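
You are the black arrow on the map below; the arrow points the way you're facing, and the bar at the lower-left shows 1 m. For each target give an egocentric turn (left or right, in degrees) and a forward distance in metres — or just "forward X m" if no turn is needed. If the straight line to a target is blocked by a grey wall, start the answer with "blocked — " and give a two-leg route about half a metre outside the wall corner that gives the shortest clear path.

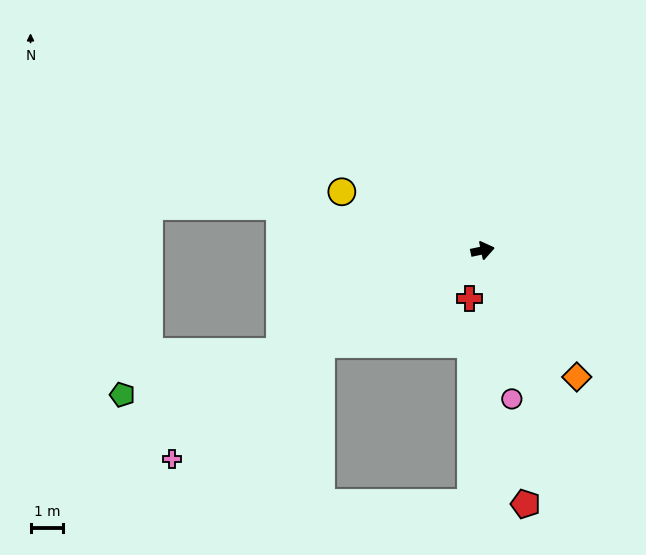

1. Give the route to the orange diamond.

turn right 65°, forward 4.8 m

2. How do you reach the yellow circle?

turn left 145°, forward 4.7 m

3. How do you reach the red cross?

turn right 117°, forward 1.5 m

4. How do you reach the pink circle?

turn right 91°, forward 4.6 m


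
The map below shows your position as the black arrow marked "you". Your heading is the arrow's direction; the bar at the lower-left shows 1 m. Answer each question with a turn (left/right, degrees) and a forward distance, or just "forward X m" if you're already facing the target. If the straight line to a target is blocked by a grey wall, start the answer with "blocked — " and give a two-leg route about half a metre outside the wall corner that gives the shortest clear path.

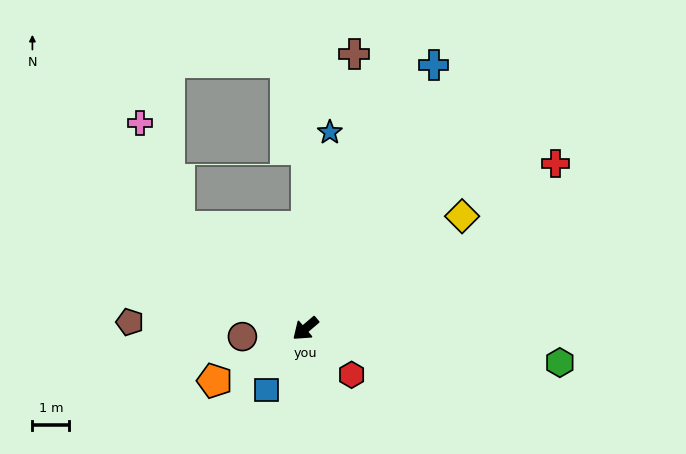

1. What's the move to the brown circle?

turn right 33°, forward 1.7 m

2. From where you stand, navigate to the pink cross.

blocked — turn right 79°, forward 4.4 m, then turn right 31°, forward 3.0 m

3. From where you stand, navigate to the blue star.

turn right 137°, forward 5.3 m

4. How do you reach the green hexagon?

turn left 132°, forward 6.9 m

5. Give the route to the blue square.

turn left 17°, forward 2.0 m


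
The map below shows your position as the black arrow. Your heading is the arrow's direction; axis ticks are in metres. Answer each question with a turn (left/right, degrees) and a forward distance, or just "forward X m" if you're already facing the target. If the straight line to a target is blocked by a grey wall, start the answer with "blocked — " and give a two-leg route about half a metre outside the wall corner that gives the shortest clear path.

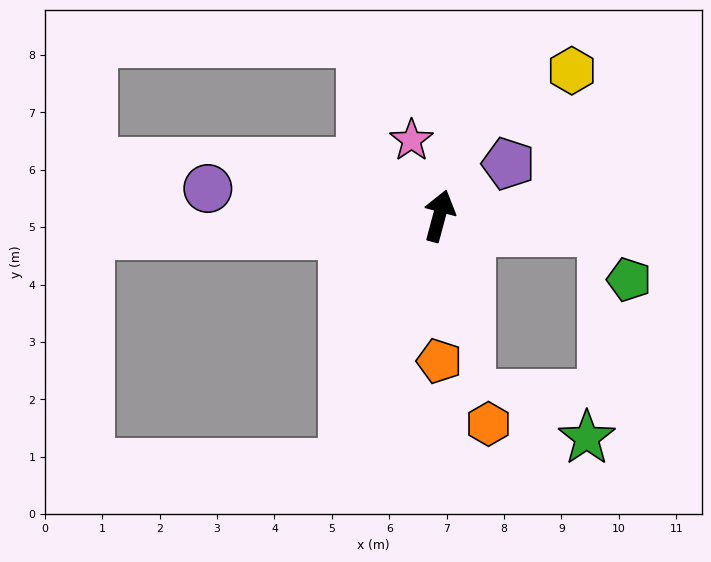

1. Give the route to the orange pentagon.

turn right 165°, forward 2.5 m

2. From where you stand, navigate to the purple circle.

turn left 98°, forward 4.1 m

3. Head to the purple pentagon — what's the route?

turn right 38°, forward 1.5 m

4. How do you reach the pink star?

turn left 35°, forward 1.4 m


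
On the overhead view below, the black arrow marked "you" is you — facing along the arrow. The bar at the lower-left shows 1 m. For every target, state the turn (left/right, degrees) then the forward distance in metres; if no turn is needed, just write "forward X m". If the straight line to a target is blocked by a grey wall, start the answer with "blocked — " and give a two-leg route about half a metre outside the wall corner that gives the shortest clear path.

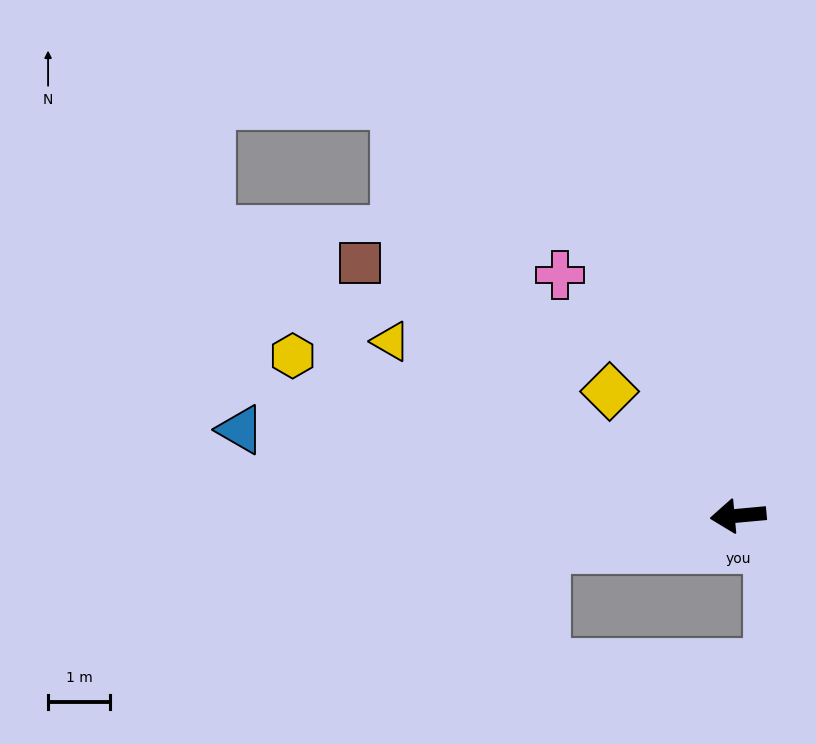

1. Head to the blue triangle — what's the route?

turn right 15°, forward 8.2 m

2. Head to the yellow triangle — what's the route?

turn right 32°, forward 6.3 m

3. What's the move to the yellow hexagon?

turn right 25°, forward 7.7 m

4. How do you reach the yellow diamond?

turn right 49°, forward 2.9 m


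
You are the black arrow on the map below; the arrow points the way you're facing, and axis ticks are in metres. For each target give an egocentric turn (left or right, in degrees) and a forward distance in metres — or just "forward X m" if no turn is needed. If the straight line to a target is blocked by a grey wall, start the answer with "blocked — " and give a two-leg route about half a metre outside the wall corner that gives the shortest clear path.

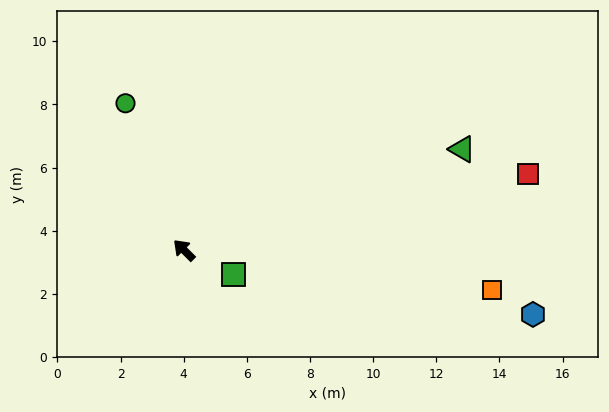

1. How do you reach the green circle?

turn right 23°, forward 5.0 m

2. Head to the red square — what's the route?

turn right 123°, forward 11.2 m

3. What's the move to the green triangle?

turn right 115°, forward 9.4 m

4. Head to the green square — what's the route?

turn right 161°, forward 1.7 m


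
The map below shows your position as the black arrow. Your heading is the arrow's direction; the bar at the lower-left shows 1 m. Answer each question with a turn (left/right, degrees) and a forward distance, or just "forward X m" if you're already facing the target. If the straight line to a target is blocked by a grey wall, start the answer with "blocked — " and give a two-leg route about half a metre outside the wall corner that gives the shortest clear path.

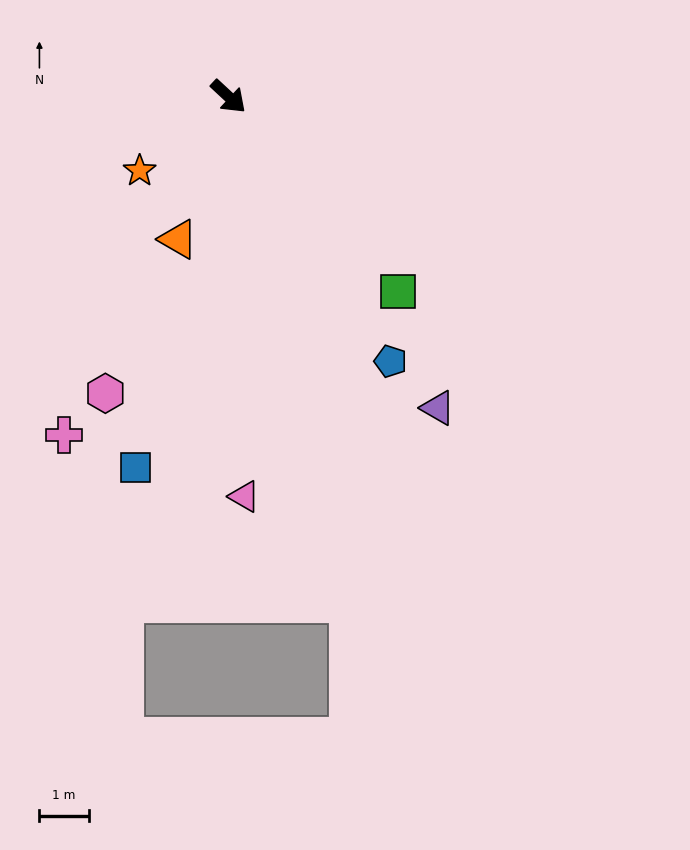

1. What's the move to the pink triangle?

turn right 45°, forward 8.1 m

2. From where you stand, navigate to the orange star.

turn right 97°, forward 2.3 m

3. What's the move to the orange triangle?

turn right 67°, forward 3.1 m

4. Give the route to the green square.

turn right 6°, forward 5.2 m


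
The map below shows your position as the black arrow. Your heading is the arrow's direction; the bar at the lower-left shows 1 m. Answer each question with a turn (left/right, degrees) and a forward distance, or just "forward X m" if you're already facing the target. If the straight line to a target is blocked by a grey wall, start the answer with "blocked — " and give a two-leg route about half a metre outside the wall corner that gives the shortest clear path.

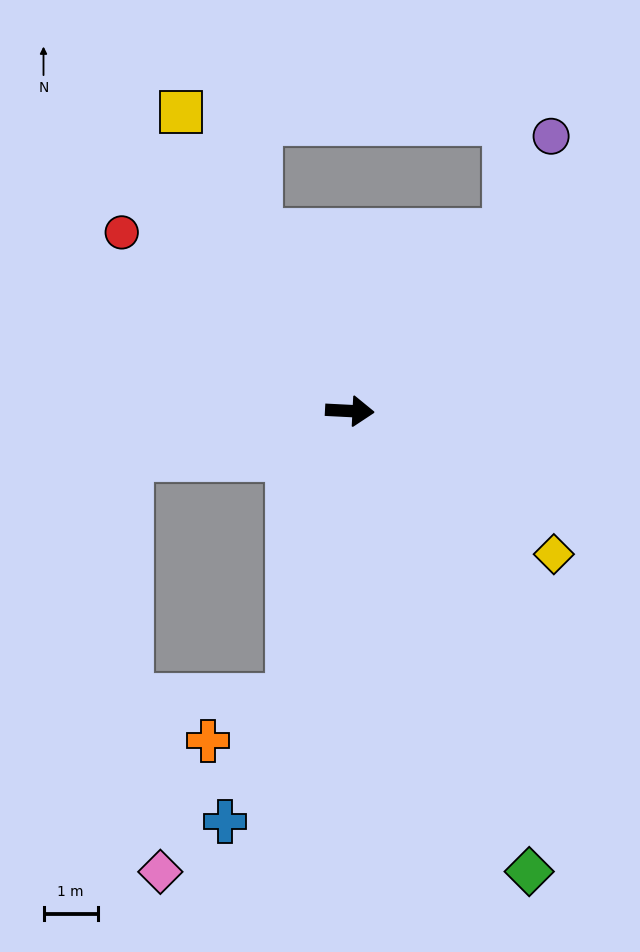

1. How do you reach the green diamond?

turn right 66°, forward 9.1 m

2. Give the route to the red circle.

turn left 145°, forward 5.3 m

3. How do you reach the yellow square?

turn left 122°, forward 6.3 m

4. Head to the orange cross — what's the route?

blocked — turn right 99°, forward 5.4 m, then turn right 49°, forward 1.7 m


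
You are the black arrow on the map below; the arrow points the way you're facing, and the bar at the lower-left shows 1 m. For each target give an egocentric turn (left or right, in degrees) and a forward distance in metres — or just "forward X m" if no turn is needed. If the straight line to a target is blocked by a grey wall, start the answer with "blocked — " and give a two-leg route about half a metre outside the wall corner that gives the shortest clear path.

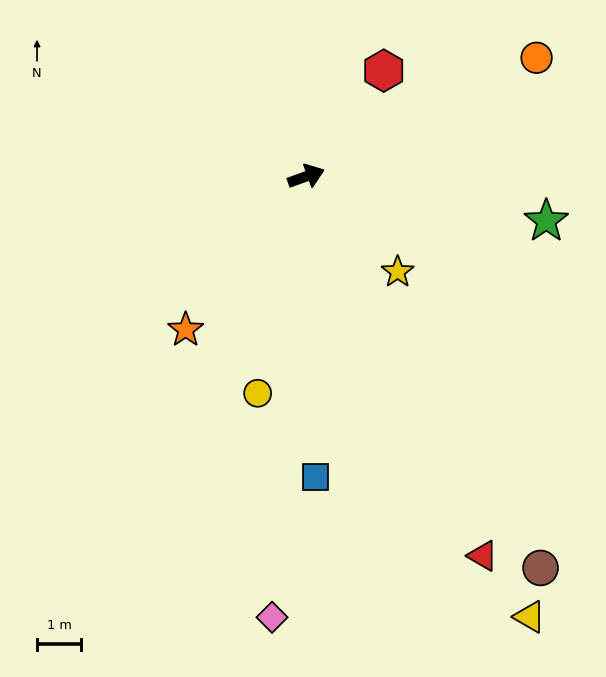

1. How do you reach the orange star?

turn right 148°, forward 4.4 m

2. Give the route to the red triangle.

turn right 85°, forward 9.4 m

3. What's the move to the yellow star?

turn right 66°, forward 3.0 m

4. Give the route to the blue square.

turn right 108°, forward 6.8 m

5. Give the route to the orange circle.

turn left 7°, forward 5.8 m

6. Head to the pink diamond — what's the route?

turn right 114°, forward 9.9 m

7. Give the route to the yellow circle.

turn right 122°, forward 5.0 m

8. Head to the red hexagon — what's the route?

turn left 34°, forward 2.9 m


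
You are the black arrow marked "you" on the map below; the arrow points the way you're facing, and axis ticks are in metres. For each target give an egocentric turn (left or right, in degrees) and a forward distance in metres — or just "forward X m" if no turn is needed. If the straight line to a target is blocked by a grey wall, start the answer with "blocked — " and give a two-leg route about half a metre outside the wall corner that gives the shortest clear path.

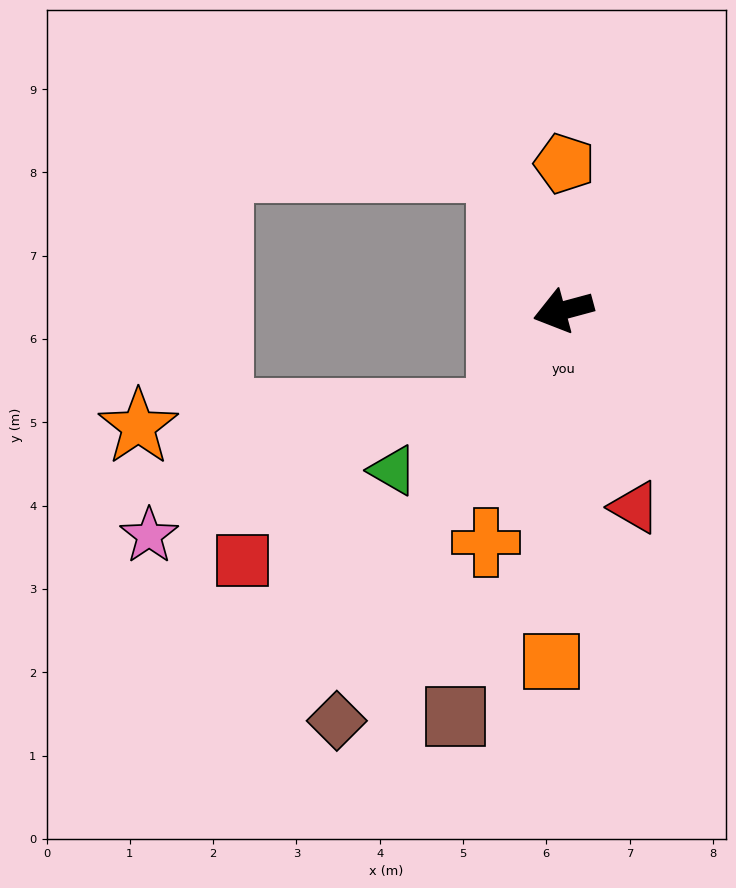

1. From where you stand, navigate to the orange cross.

turn left 56°, forward 2.9 m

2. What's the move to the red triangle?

turn left 95°, forward 2.5 m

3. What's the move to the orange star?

blocked — turn left 44°, forward 1.4 m, then turn right 57°, forward 4.4 m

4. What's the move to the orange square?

turn left 73°, forward 4.2 m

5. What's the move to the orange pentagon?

turn right 106°, forward 1.8 m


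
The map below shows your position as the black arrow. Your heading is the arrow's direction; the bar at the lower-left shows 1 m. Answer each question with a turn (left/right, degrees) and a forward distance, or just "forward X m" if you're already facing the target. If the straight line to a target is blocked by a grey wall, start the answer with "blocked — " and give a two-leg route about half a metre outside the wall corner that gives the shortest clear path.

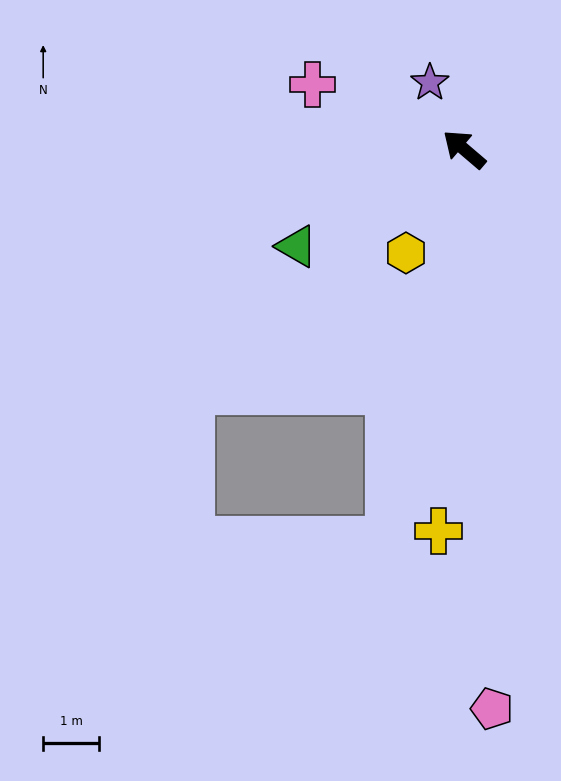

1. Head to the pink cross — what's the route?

turn left 17°, forward 2.9 m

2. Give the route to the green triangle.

turn left 71°, forward 3.4 m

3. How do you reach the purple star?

turn right 22°, forward 1.3 m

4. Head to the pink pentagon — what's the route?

turn left 133°, forward 10.0 m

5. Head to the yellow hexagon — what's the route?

turn left 101°, forward 2.1 m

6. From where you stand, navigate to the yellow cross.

turn left 127°, forward 6.8 m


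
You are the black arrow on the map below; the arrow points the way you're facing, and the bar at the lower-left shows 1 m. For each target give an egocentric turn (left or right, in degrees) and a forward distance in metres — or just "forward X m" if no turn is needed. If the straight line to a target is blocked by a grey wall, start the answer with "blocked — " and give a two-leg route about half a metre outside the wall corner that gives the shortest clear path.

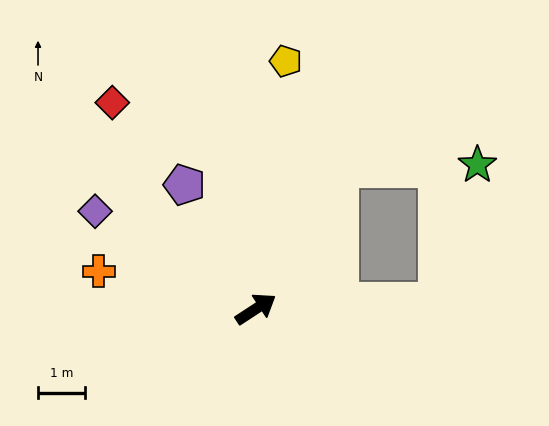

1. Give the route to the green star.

blocked — turn left 26°, forward 3.5 m, then turn right 58°, forward 2.9 m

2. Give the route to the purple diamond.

turn left 116°, forward 4.0 m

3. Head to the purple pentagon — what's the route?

turn left 87°, forward 3.0 m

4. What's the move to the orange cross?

turn left 133°, forward 3.4 m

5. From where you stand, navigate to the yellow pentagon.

turn left 50°, forward 5.3 m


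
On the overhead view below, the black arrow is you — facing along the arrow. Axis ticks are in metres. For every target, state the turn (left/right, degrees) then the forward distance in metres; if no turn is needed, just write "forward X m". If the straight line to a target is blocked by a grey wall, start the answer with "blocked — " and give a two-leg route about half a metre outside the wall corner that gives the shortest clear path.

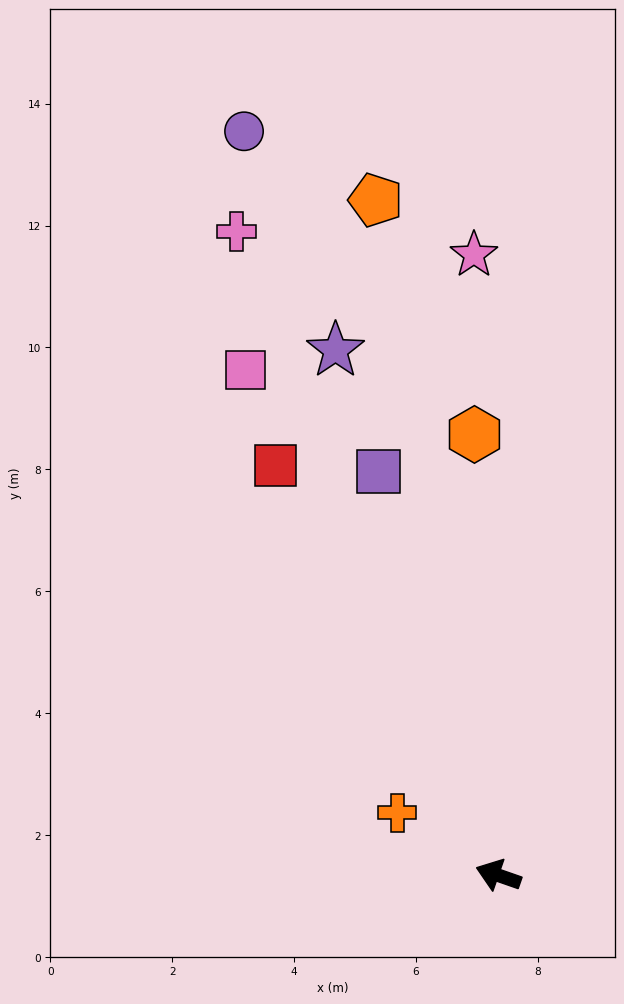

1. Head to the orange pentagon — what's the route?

turn right 60°, forward 11.3 m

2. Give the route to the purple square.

turn right 54°, forward 6.9 m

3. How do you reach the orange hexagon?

turn right 68°, forward 7.2 m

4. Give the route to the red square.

turn right 42°, forward 7.6 m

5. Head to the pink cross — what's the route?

turn right 49°, forward 11.4 m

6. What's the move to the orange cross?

turn right 13°, forward 1.9 m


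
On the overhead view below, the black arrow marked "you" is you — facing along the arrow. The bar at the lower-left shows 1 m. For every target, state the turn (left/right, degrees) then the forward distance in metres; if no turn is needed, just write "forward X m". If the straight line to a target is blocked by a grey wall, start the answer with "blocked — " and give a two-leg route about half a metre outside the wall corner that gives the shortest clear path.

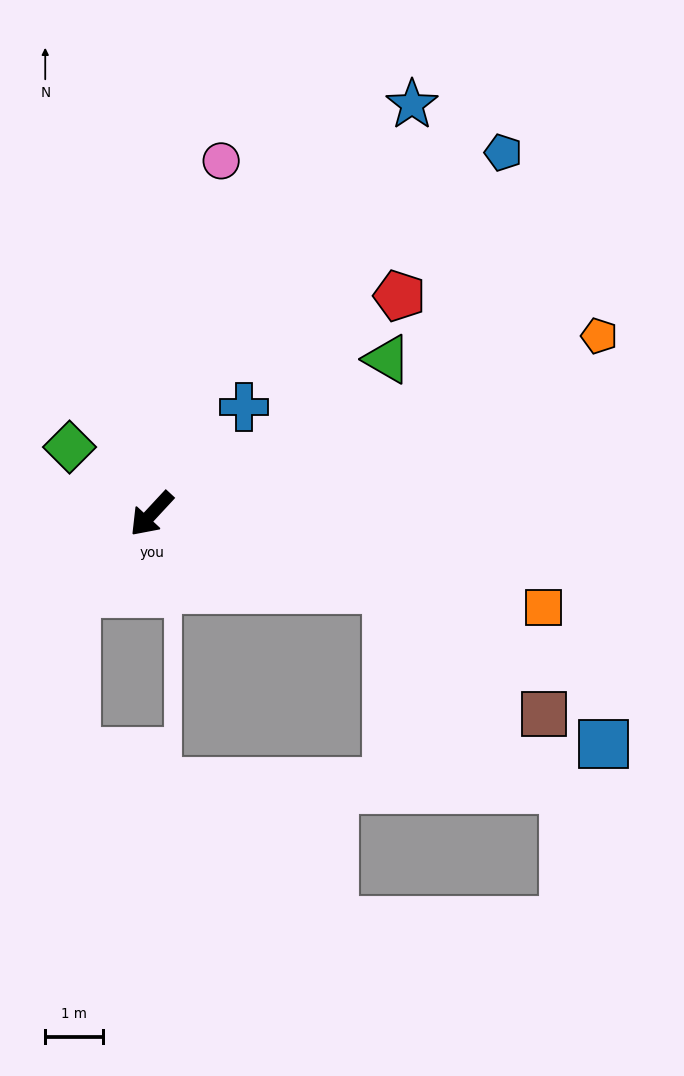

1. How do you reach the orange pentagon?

turn left 155°, forward 8.4 m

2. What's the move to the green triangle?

turn left 166°, forward 4.9 m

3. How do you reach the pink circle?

turn right 148°, forward 6.3 m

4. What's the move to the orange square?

turn left 119°, forward 7.0 m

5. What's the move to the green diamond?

turn right 86°, forward 1.8 m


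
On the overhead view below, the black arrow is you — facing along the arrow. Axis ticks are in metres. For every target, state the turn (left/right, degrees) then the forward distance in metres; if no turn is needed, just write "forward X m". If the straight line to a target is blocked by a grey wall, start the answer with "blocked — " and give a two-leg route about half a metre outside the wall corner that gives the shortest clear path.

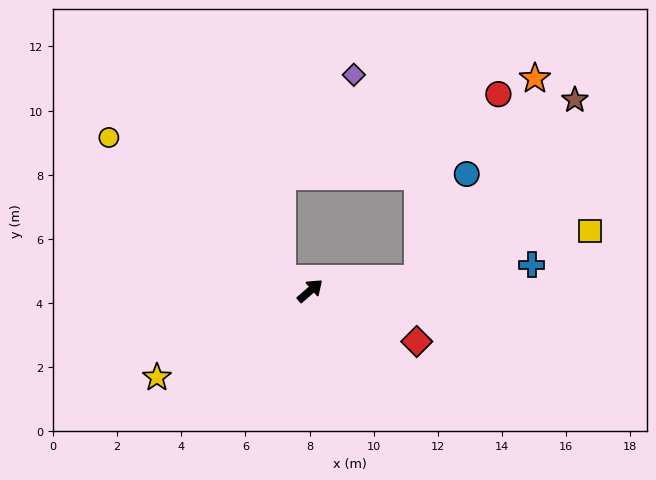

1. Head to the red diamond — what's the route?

turn right 66°, forward 3.7 m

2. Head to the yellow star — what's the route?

turn left 168°, forward 5.5 m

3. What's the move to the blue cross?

turn right 34°, forward 7.0 m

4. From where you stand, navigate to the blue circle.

blocked — turn right 35°, forward 3.4 m, then turn left 59°, forward 3.6 m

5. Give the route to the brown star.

blocked — turn right 35°, forward 3.4 m, then turn left 43°, forward 7.4 m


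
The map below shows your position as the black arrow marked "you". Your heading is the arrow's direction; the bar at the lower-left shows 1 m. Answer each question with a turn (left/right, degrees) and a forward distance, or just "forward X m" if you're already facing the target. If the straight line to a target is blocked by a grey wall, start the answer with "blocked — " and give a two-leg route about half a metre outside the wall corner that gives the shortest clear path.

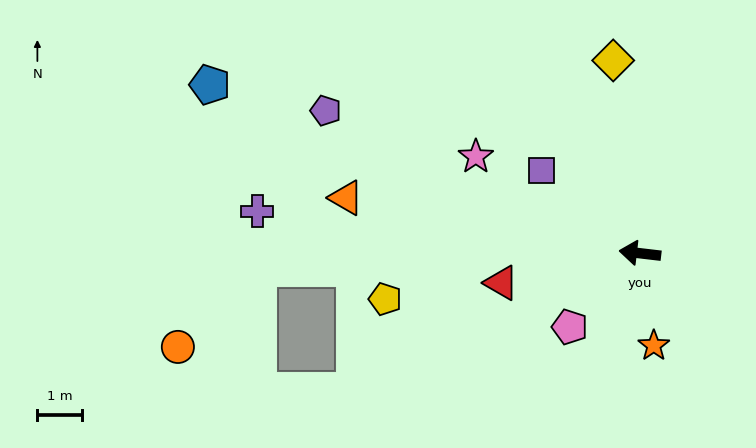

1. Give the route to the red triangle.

turn left 19°, forward 3.2 m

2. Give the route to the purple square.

turn right 33°, forward 2.9 m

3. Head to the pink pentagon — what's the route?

turn left 53°, forward 2.3 m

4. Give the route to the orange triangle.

turn right 4°, forward 6.7 m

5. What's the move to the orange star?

turn left 105°, forward 2.1 m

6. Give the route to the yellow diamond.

turn right 75°, forward 4.4 m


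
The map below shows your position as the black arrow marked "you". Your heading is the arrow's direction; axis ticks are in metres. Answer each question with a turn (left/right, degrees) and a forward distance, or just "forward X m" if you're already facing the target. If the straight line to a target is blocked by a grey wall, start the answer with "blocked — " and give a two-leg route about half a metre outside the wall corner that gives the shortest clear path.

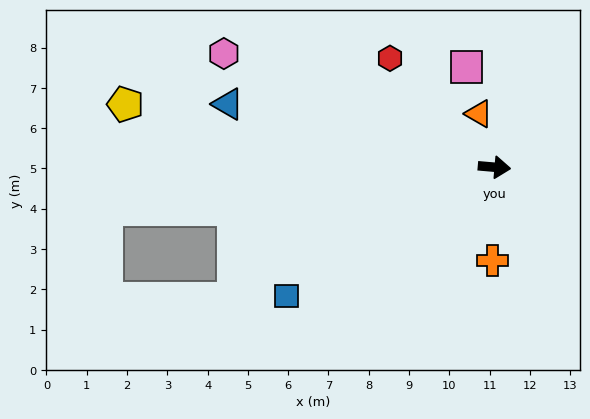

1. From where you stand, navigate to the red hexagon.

turn left 139°, forward 3.7 m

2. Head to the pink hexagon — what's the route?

turn left 162°, forward 7.3 m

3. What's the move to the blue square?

turn right 143°, forward 6.1 m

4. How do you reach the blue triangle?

turn left 172°, forward 6.8 m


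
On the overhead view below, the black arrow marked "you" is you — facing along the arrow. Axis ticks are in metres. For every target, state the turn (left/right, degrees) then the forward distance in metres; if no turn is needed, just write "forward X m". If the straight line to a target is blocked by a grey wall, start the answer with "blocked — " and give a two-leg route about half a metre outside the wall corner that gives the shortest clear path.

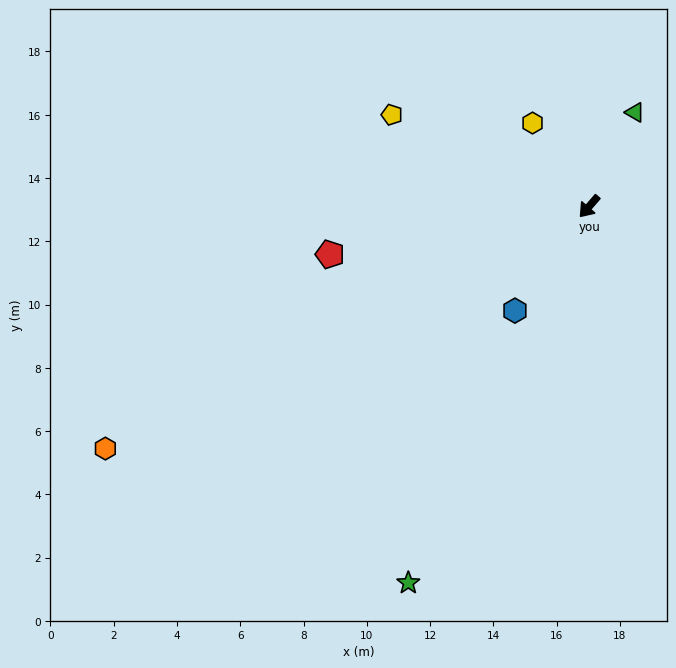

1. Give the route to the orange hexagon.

turn right 22°, forward 17.1 m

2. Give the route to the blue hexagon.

turn left 5°, forward 4.0 m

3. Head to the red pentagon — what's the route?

turn right 39°, forward 8.3 m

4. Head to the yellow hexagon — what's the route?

turn right 105°, forward 3.2 m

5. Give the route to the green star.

turn left 15°, forward 13.2 m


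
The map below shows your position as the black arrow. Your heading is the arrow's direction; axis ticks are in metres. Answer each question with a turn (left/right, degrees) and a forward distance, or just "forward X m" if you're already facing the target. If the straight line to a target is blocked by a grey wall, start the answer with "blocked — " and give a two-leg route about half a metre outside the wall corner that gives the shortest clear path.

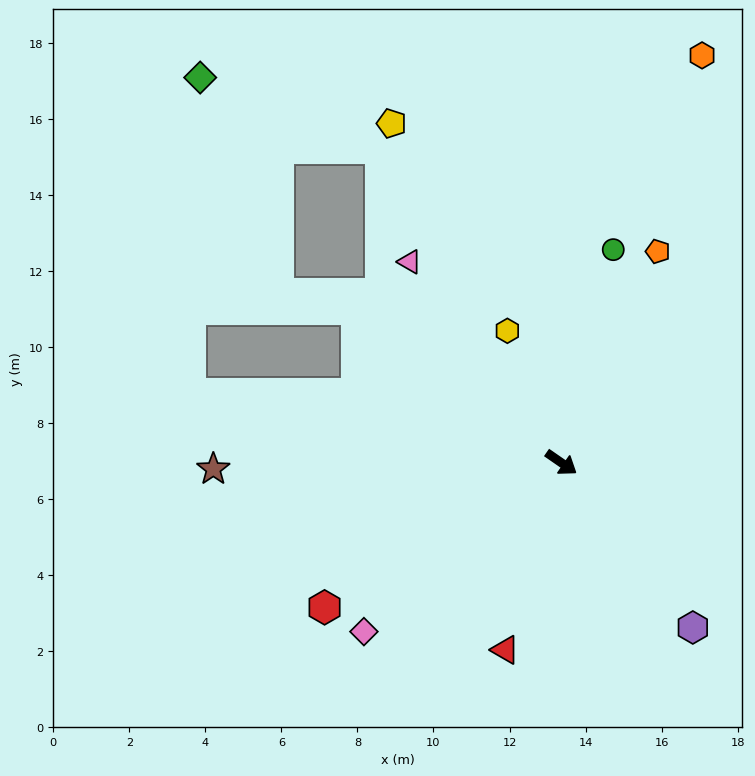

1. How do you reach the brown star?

turn right 144°, forward 9.2 m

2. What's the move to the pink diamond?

turn right 105°, forward 6.8 m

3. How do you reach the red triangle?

turn right 72°, forward 5.1 m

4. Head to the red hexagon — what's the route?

turn right 114°, forward 7.3 m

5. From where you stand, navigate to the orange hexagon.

turn left 106°, forward 11.3 m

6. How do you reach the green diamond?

blocked — turn left 154°, forward 9.5 m, then turn left 39°, forward 5.1 m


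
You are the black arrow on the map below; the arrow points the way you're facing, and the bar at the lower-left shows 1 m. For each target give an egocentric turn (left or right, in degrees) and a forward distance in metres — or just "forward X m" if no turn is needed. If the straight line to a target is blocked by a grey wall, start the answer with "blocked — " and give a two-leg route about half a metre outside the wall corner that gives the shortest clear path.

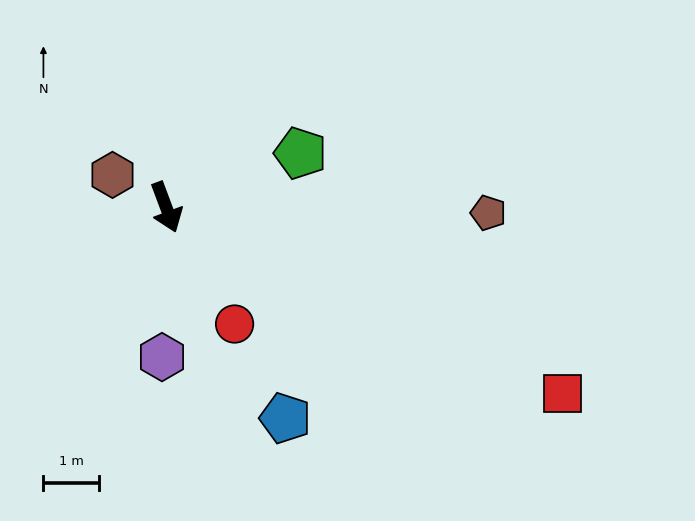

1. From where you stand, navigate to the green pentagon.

turn left 91°, forward 2.6 m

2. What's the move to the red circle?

turn left 10°, forward 2.5 m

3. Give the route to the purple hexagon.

turn right 22°, forward 2.7 m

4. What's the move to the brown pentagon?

turn left 69°, forward 5.8 m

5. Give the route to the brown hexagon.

turn right 142°, forward 1.1 m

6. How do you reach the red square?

turn left 44°, forward 7.9 m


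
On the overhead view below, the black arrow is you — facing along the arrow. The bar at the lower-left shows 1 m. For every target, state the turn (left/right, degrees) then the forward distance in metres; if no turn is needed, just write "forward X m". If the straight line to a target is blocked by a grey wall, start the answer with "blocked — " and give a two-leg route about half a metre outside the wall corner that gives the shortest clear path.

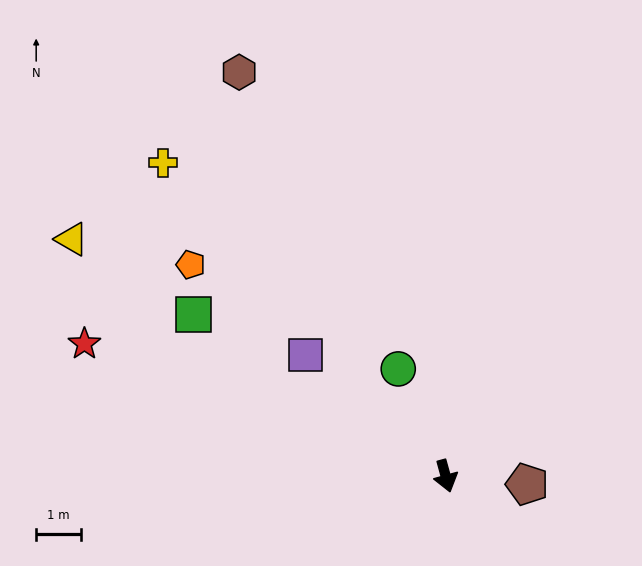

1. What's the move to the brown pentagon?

turn left 69°, forward 1.8 m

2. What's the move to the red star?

turn right 125°, forward 8.6 m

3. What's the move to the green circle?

turn right 171°, forward 2.6 m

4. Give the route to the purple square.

turn right 146°, forward 4.1 m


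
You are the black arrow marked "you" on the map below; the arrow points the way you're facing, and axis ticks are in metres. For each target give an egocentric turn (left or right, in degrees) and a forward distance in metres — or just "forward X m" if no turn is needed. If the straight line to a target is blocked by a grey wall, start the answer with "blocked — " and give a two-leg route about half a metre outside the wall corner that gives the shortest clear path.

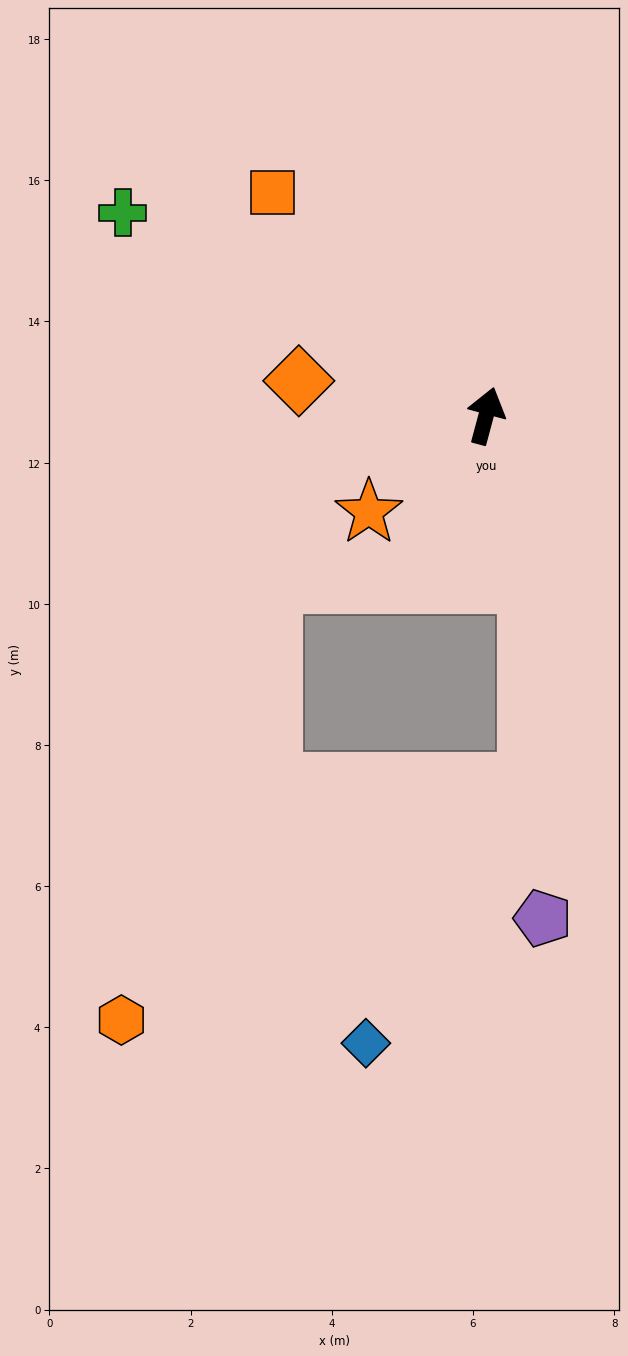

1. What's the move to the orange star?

turn left 144°, forward 2.1 m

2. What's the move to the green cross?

turn left 76°, forward 5.9 m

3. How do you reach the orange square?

turn left 59°, forward 4.4 m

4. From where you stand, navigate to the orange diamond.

turn left 94°, forward 2.7 m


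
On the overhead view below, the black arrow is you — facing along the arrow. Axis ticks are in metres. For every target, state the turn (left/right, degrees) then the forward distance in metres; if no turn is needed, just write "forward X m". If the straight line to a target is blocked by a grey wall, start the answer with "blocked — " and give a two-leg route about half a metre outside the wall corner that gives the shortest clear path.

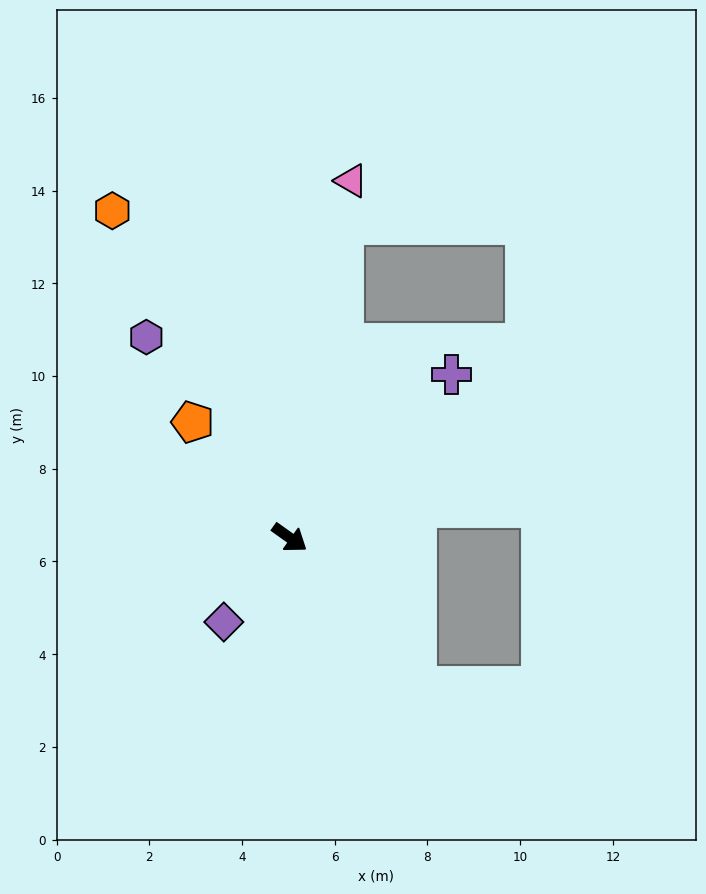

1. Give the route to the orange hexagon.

turn left 154°, forward 8.0 m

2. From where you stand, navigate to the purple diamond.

turn right 93°, forward 2.3 m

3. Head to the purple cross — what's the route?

turn left 81°, forward 5.0 m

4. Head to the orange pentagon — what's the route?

turn left 165°, forward 3.3 m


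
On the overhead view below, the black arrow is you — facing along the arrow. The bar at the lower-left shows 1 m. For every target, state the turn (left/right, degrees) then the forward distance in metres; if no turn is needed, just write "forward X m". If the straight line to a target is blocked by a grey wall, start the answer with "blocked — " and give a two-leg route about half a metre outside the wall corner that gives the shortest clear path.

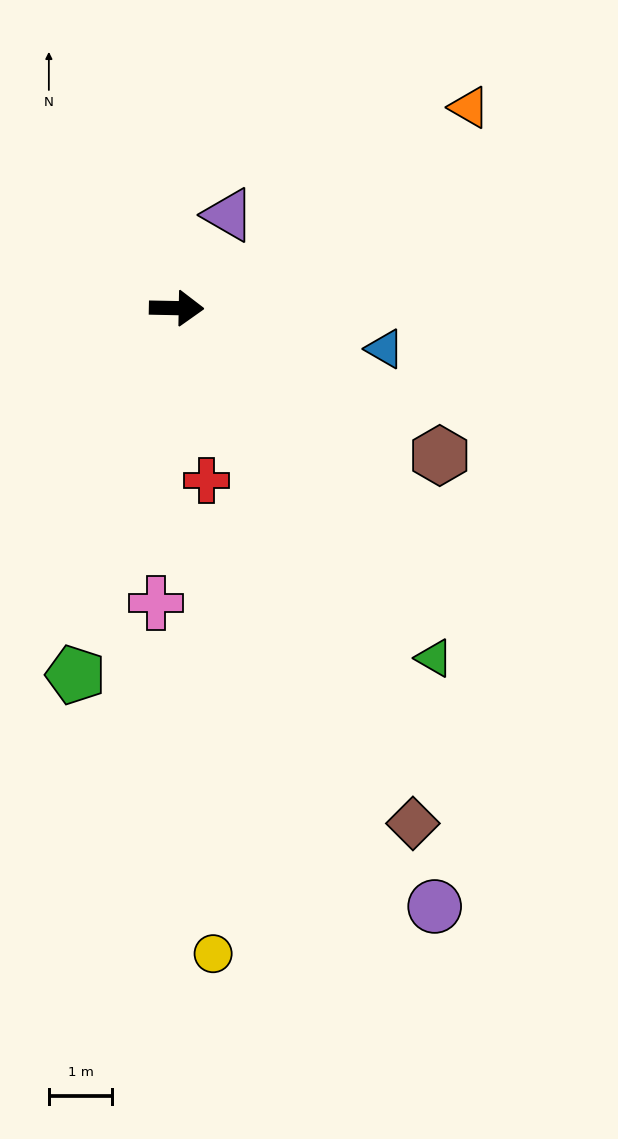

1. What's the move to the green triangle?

turn right 53°, forward 6.8 m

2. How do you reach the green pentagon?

turn right 104°, forward 6.0 m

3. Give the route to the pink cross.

turn right 93°, forward 4.7 m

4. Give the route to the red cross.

turn right 79°, forward 2.8 m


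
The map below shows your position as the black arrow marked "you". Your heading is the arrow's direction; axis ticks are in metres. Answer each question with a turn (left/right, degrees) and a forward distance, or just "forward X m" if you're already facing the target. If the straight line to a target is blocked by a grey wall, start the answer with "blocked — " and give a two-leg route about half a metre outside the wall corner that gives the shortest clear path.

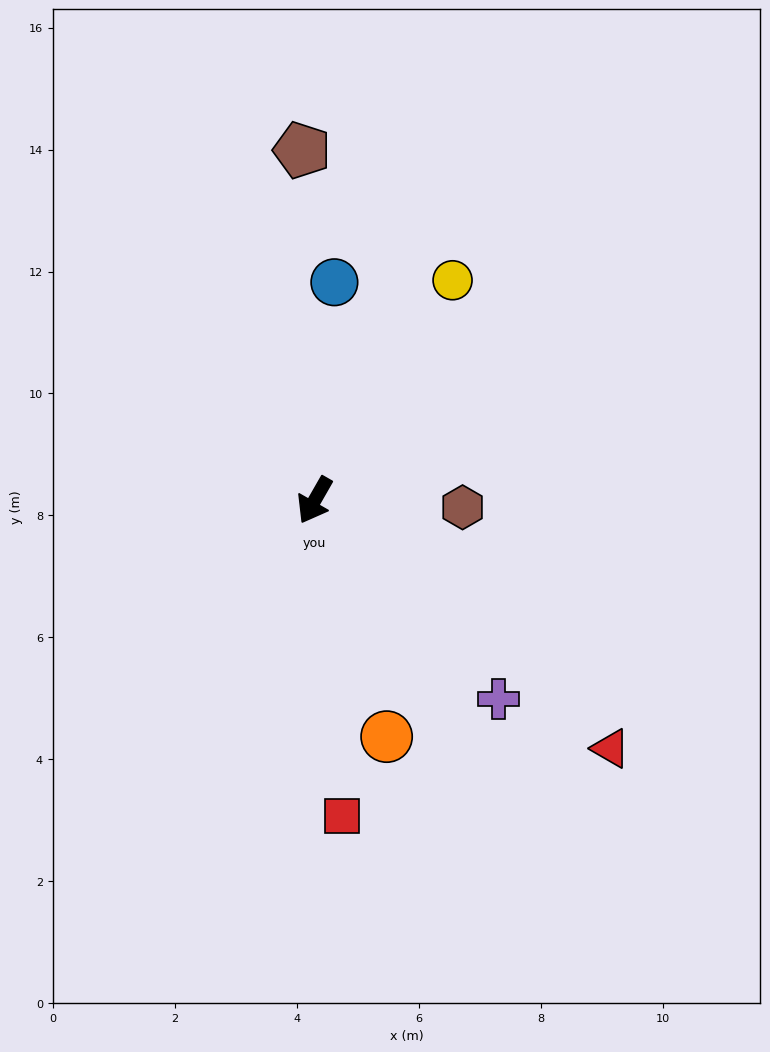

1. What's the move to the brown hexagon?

turn left 117°, forward 2.4 m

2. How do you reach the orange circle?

turn left 47°, forward 4.1 m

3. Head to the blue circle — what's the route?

turn right 155°, forward 3.6 m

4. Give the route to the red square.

turn left 35°, forward 5.2 m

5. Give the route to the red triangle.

turn left 80°, forward 6.3 m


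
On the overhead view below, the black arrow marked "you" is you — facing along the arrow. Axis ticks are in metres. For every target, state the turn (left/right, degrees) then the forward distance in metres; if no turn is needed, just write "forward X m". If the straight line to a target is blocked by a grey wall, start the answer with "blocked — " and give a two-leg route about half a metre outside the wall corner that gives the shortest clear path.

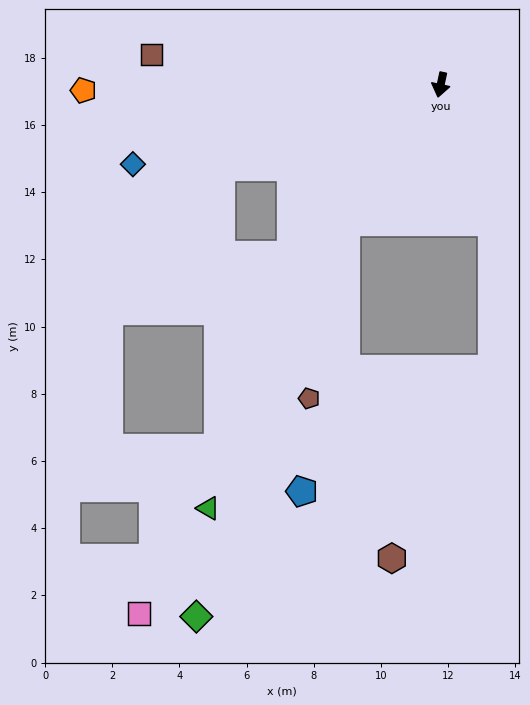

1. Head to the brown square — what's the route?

turn right 84°, forward 8.7 m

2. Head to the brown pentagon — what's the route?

blocked — turn right 23°, forward 5.0 m, then turn left 23°, forward 5.4 m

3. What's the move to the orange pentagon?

turn right 77°, forward 10.6 m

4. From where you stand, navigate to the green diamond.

blocked — turn right 23°, forward 5.0 m, then turn left 14°, forward 12.6 m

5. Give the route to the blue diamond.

turn right 63°, forward 9.5 m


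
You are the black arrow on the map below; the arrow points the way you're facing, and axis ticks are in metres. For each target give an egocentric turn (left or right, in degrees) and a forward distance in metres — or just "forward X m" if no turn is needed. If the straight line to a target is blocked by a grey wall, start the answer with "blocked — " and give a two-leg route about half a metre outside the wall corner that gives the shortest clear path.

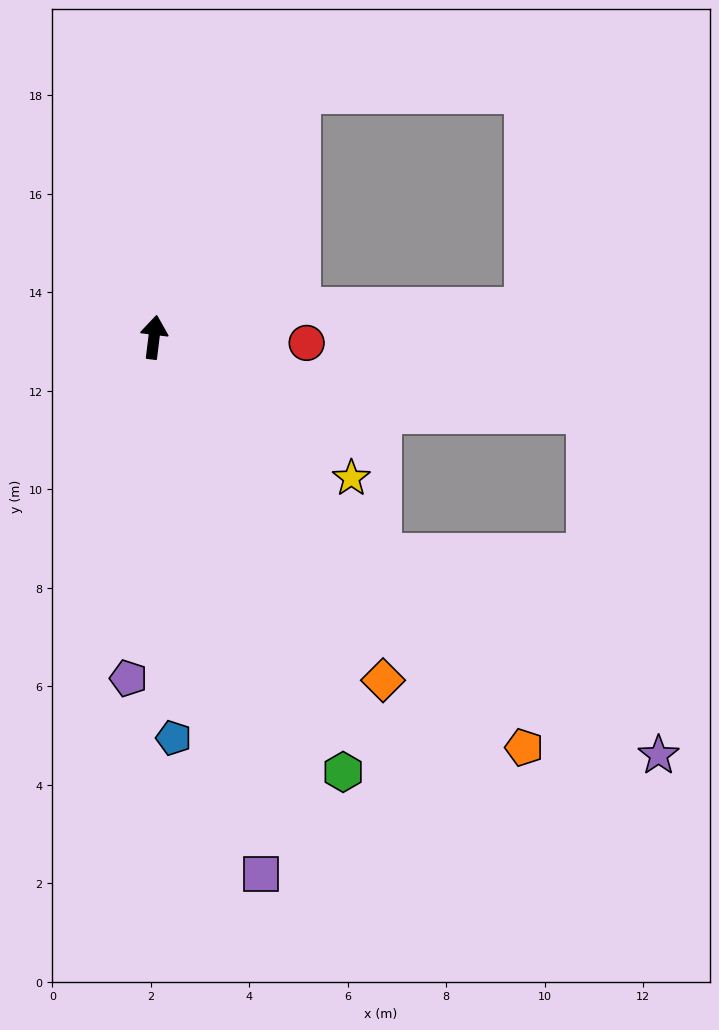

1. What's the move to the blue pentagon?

turn right 170°, forward 8.1 m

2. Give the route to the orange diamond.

turn right 139°, forward 8.4 m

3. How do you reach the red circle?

turn right 85°, forward 3.1 m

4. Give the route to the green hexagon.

turn right 149°, forward 9.6 m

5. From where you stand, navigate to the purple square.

turn right 162°, forward 11.1 m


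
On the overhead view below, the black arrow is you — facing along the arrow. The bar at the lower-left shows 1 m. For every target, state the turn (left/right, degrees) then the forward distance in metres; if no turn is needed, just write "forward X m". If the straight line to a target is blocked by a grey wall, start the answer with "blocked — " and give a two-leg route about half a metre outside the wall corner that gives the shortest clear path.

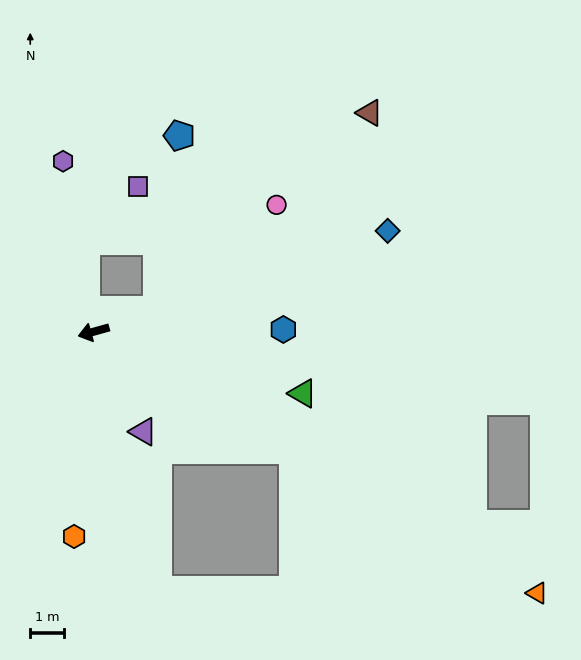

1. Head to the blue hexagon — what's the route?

turn left 165°, forward 5.7 m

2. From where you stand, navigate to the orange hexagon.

turn left 69°, forward 6.2 m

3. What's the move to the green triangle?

turn left 148°, forward 6.5 m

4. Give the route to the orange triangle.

turn left 134°, forward 15.4 m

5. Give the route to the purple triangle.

turn left 101°, forward 3.3 m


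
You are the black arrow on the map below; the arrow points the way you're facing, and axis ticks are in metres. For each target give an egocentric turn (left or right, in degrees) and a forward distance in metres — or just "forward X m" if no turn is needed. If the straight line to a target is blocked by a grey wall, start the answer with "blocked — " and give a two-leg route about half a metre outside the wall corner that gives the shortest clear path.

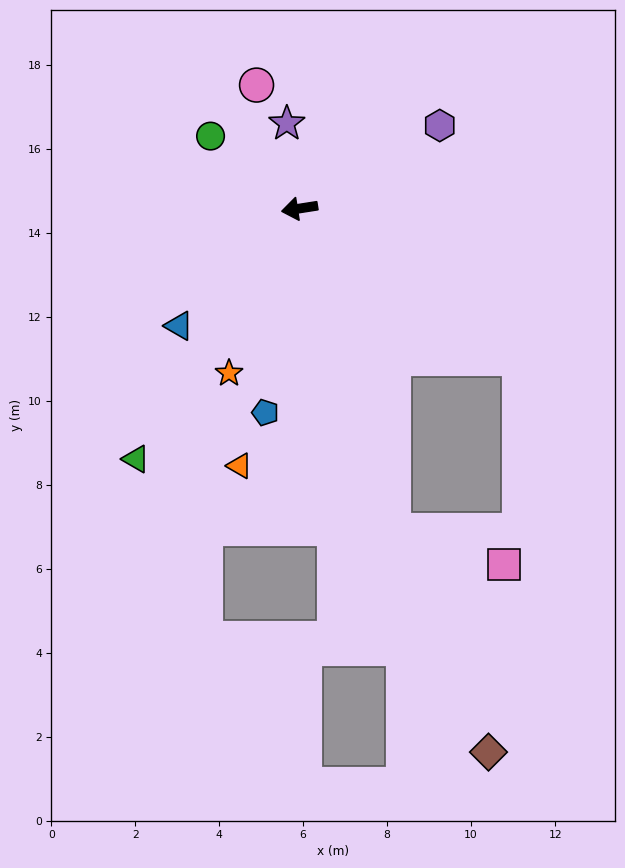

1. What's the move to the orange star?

turn left 58°, forward 4.3 m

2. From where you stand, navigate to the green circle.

turn right 48°, forward 2.7 m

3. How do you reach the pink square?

blocked — turn left 97°, forward 8.0 m, then turn left 57°, forward 2.8 m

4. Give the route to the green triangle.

turn left 48°, forward 7.1 m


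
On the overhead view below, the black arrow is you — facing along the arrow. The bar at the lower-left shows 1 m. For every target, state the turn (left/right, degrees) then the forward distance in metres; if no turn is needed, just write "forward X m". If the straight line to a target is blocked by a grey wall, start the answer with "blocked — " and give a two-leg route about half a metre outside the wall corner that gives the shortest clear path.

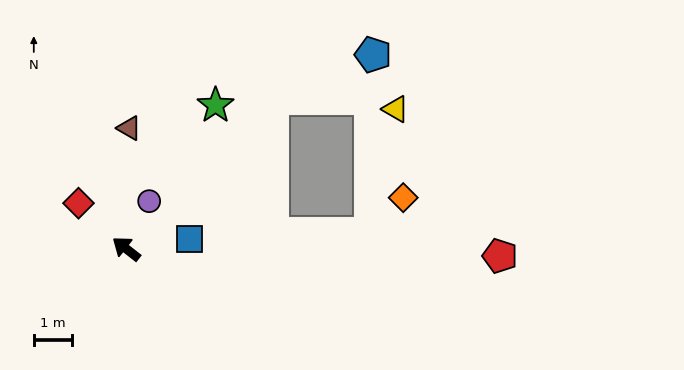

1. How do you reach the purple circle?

turn right 78°, forward 1.4 m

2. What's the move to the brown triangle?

turn right 53°, forward 3.1 m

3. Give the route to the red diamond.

turn right 6°, forward 1.7 m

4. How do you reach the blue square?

turn right 133°, forward 1.7 m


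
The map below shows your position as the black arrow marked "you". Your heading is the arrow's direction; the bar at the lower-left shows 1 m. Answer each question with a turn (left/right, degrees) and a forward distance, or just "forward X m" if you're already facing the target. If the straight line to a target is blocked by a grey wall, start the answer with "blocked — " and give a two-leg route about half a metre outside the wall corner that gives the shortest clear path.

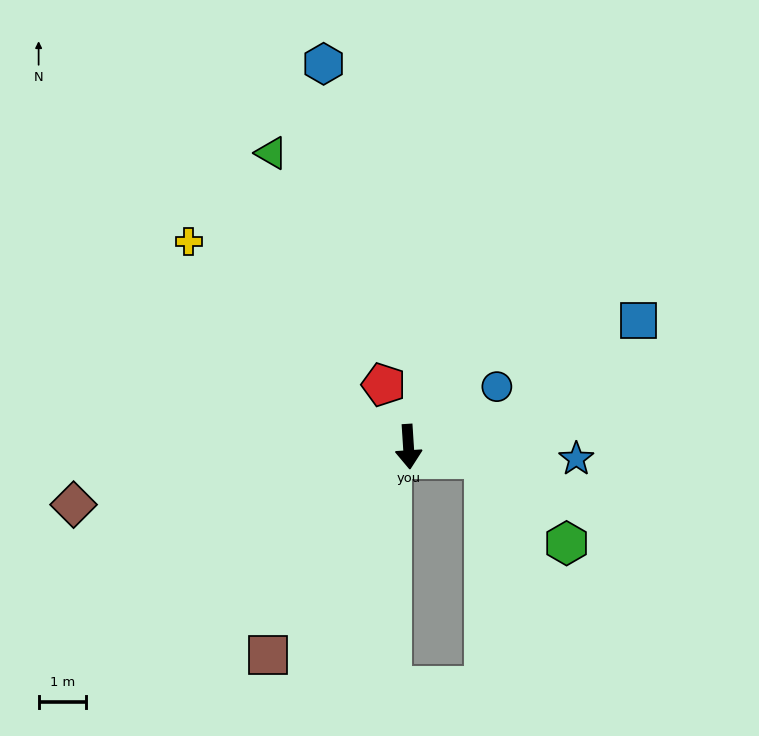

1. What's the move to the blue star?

turn left 82°, forward 3.6 m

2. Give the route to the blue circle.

turn left 121°, forward 2.3 m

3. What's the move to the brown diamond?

turn right 84°, forward 7.2 m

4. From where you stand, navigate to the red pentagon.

turn right 162°, forward 1.4 m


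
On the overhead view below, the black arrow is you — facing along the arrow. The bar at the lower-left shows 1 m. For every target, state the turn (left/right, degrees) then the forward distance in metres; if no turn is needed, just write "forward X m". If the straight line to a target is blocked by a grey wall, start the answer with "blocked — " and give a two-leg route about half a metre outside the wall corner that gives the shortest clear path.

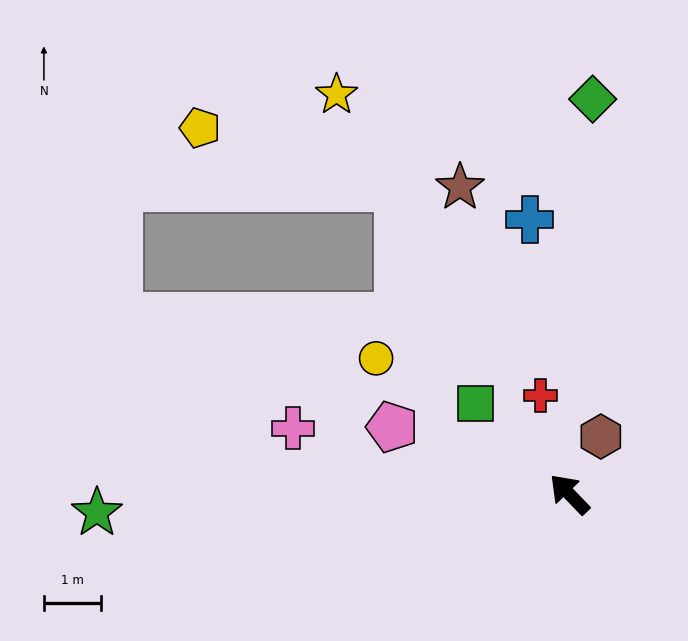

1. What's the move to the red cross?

turn right 28°, forward 1.8 m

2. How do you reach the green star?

turn left 48°, forward 8.2 m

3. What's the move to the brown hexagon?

turn right 73°, forward 1.1 m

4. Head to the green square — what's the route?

turn left 2°, forward 2.3 m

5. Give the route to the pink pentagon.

turn left 25°, forward 3.3 m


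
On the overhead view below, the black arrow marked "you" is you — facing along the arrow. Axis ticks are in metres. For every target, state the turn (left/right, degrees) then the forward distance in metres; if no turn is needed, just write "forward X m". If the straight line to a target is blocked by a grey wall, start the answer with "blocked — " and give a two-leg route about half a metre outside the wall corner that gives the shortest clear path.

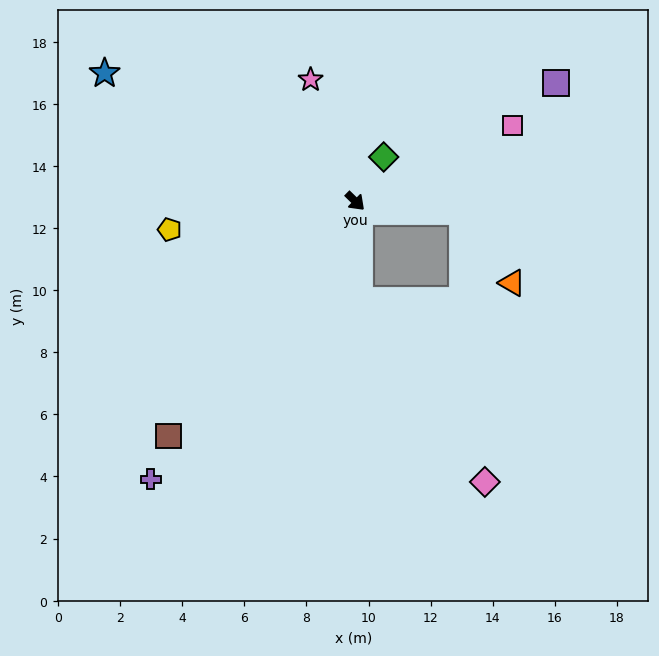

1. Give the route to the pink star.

turn left 155°, forward 4.2 m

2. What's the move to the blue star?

turn right 163°, forward 9.1 m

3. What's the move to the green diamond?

turn left 102°, forward 1.7 m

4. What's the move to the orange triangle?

blocked — turn left 39°, forward 3.5 m, then turn right 50°, forward 2.8 m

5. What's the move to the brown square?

turn right 84°, forward 9.7 m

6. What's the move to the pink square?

turn left 70°, forward 5.6 m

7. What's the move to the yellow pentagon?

turn right 127°, forward 6.0 m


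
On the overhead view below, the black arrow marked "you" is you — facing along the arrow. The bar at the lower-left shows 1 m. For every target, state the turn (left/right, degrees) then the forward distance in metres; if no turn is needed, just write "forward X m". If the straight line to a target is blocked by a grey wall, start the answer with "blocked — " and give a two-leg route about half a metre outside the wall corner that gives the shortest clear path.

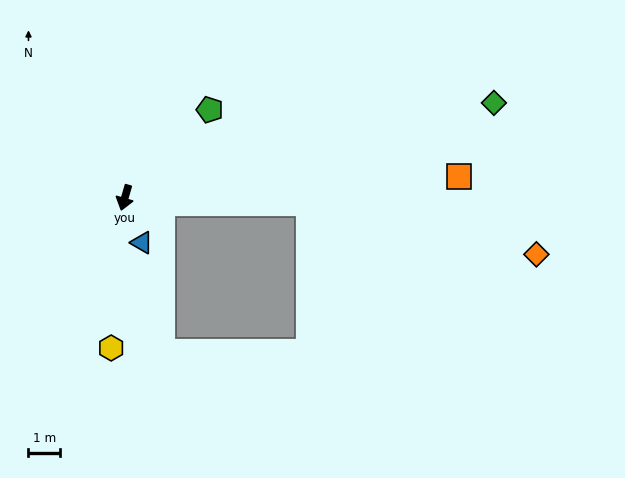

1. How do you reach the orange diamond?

blocked — turn left 105°, forward 5.9 m, then turn right 12°, forward 7.4 m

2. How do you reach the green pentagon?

turn left 152°, forward 3.9 m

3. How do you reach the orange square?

turn left 110°, forward 10.7 m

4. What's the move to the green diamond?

turn left 121°, forward 12.1 m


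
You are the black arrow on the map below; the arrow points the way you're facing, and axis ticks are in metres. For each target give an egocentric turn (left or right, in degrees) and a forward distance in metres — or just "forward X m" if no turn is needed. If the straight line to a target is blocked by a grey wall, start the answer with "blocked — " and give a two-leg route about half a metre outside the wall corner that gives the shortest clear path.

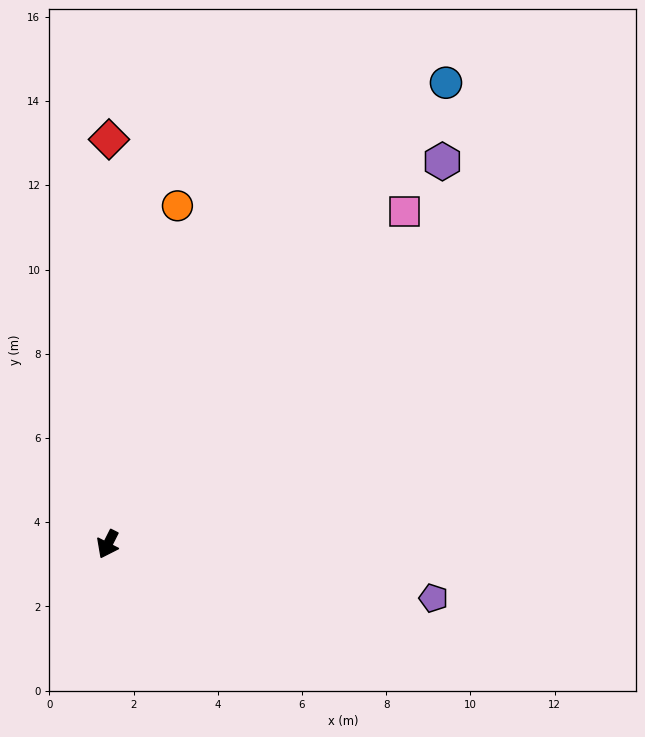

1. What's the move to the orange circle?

turn right 165°, forward 8.2 m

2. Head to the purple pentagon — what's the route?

turn left 107°, forward 7.8 m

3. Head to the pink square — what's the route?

turn left 165°, forward 10.6 m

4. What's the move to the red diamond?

turn right 153°, forward 9.6 m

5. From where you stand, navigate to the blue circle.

turn left 171°, forward 13.6 m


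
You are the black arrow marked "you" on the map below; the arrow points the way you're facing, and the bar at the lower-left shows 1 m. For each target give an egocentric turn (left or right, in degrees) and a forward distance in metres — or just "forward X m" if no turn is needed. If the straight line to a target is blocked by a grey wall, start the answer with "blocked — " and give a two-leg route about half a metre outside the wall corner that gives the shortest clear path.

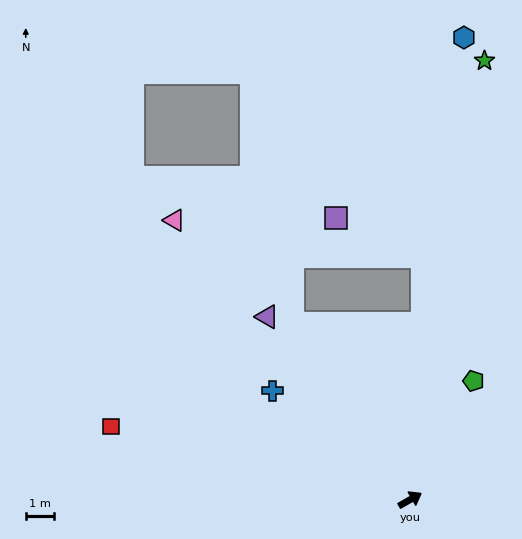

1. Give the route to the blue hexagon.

turn left 54°, forward 16.7 m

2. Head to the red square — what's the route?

turn left 136°, forward 11.1 m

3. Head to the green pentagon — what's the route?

turn left 32°, forward 4.8 m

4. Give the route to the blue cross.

turn left 112°, forward 6.3 m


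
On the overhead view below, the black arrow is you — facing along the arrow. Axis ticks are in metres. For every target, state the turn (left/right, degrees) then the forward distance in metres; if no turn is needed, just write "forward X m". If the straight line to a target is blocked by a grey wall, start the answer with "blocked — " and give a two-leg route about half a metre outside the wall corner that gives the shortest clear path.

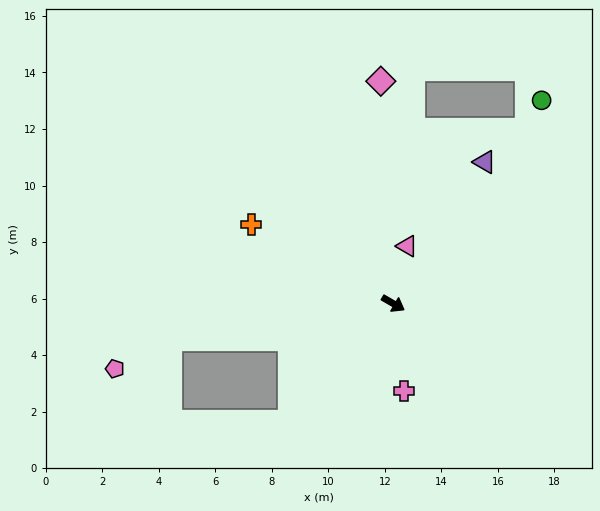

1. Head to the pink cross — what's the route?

turn right 53°, forward 3.1 m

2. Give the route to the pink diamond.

turn left 123°, forward 7.9 m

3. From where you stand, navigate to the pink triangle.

turn left 106°, forward 2.1 m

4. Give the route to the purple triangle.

turn left 87°, forward 6.0 m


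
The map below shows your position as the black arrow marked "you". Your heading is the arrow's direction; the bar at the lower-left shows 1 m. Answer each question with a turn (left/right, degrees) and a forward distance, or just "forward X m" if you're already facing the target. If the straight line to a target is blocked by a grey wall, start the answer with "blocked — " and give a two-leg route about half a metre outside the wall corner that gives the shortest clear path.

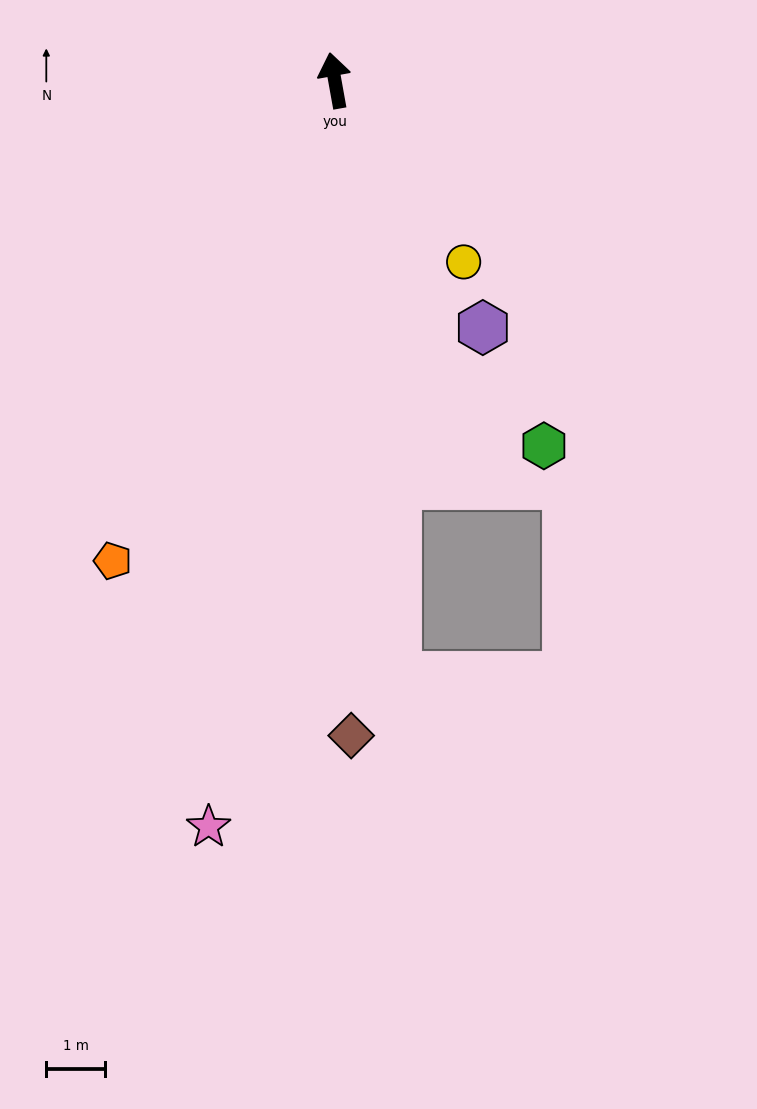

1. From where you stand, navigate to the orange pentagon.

turn left 145°, forward 8.9 m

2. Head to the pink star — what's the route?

turn left 160°, forward 12.8 m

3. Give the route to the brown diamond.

turn left 171°, forward 11.1 m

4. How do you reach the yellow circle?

turn right 155°, forward 3.8 m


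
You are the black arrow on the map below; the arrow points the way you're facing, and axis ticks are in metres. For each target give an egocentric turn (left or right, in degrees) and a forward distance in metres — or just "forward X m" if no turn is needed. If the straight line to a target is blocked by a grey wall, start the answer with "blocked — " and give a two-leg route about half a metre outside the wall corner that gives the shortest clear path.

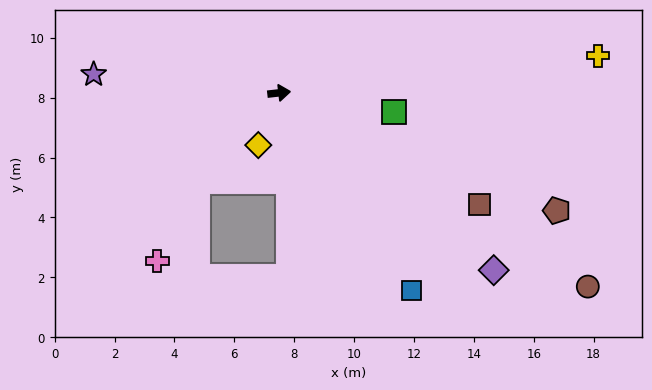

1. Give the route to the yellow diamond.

turn right 118°, forward 1.9 m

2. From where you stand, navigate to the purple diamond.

turn right 46°, forward 9.3 m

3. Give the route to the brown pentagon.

turn right 29°, forward 10.1 m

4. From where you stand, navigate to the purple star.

turn left 168°, forward 6.2 m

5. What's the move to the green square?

turn right 16°, forward 3.9 m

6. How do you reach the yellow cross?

forward 10.7 m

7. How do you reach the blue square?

turn right 63°, forward 7.9 m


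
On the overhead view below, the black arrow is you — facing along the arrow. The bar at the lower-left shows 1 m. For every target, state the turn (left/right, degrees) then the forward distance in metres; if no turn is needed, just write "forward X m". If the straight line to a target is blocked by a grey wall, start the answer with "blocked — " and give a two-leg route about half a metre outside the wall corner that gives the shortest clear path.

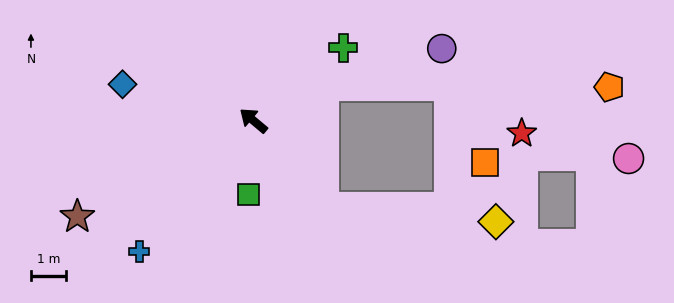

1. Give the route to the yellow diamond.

blocked — turn left 169°, forward 3.2 m, then turn left 46°, forward 4.9 m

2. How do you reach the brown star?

turn left 69°, forward 5.7 m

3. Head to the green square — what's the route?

turn left 126°, forward 2.1 m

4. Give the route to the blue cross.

turn left 89°, forward 4.9 m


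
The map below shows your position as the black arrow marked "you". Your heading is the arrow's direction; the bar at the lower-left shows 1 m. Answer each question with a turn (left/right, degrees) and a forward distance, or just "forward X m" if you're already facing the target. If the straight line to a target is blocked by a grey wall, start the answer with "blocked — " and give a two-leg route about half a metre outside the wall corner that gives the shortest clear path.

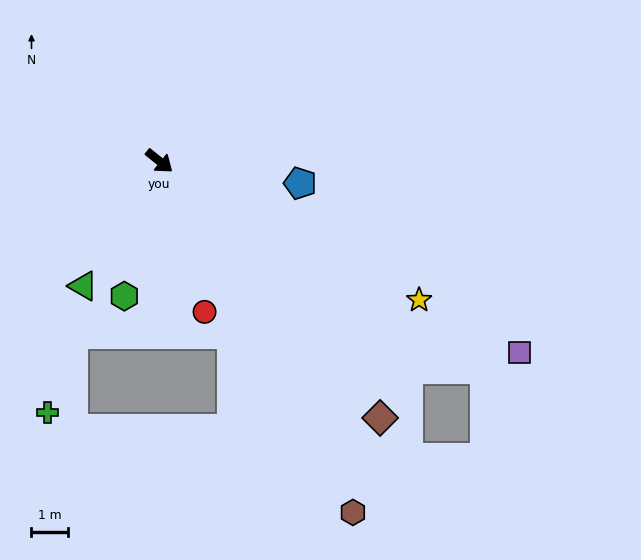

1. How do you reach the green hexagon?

turn right 66°, forward 3.9 m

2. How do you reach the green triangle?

turn right 83°, forward 4.0 m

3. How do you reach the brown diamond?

turn right 10°, forward 9.4 m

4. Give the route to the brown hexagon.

turn right 22°, forward 11.1 m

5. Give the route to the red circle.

turn right 34°, forward 4.4 m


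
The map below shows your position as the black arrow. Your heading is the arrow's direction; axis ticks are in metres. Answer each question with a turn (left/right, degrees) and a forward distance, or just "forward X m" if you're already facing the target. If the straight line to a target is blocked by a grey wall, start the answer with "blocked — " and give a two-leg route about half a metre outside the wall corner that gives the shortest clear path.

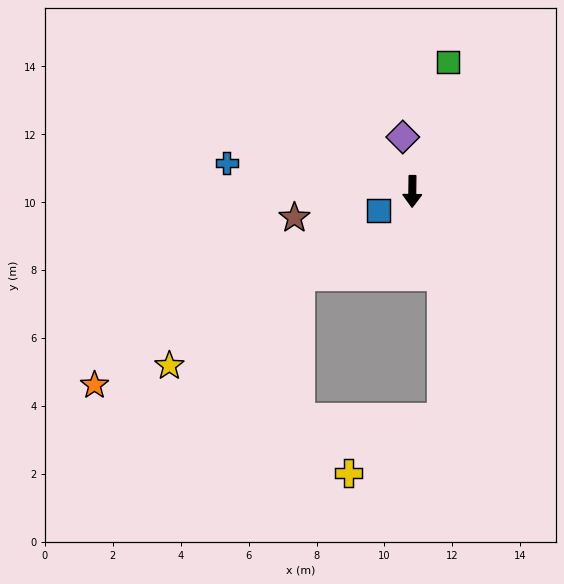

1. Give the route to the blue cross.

turn right 98°, forward 5.5 m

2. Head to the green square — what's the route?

turn left 165°, forward 4.0 m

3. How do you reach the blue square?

turn right 59°, forward 1.2 m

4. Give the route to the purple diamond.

turn right 169°, forward 1.6 m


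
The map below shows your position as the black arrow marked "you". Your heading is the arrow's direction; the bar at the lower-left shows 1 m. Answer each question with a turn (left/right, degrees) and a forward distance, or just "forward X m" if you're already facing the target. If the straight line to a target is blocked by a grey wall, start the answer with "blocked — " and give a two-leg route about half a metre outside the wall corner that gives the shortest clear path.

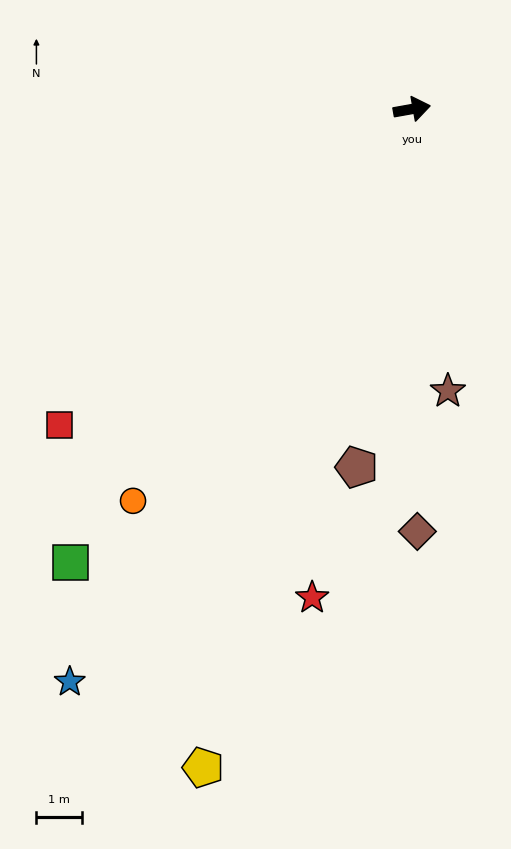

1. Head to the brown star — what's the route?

turn right 93°, forward 6.2 m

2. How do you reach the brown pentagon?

turn right 109°, forward 8.0 m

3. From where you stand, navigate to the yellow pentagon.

turn right 118°, forward 15.2 m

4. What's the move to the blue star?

turn right 131°, forward 14.7 m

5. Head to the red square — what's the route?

turn right 148°, forward 10.4 m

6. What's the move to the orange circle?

turn right 136°, forward 10.6 m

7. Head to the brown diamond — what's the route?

turn right 99°, forward 9.3 m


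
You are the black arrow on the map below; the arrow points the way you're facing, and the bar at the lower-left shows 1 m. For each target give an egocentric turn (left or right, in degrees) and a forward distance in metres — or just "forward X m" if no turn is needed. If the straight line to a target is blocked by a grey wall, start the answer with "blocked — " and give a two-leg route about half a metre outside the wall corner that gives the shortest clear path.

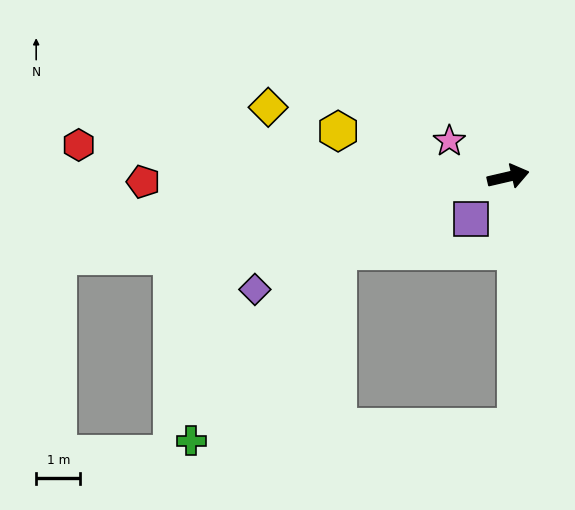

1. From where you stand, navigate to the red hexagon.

turn left 163°, forward 9.8 m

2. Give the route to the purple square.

turn right 144°, forward 1.3 m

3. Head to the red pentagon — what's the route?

turn left 168°, forward 8.3 m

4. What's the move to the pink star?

turn left 136°, forward 1.6 m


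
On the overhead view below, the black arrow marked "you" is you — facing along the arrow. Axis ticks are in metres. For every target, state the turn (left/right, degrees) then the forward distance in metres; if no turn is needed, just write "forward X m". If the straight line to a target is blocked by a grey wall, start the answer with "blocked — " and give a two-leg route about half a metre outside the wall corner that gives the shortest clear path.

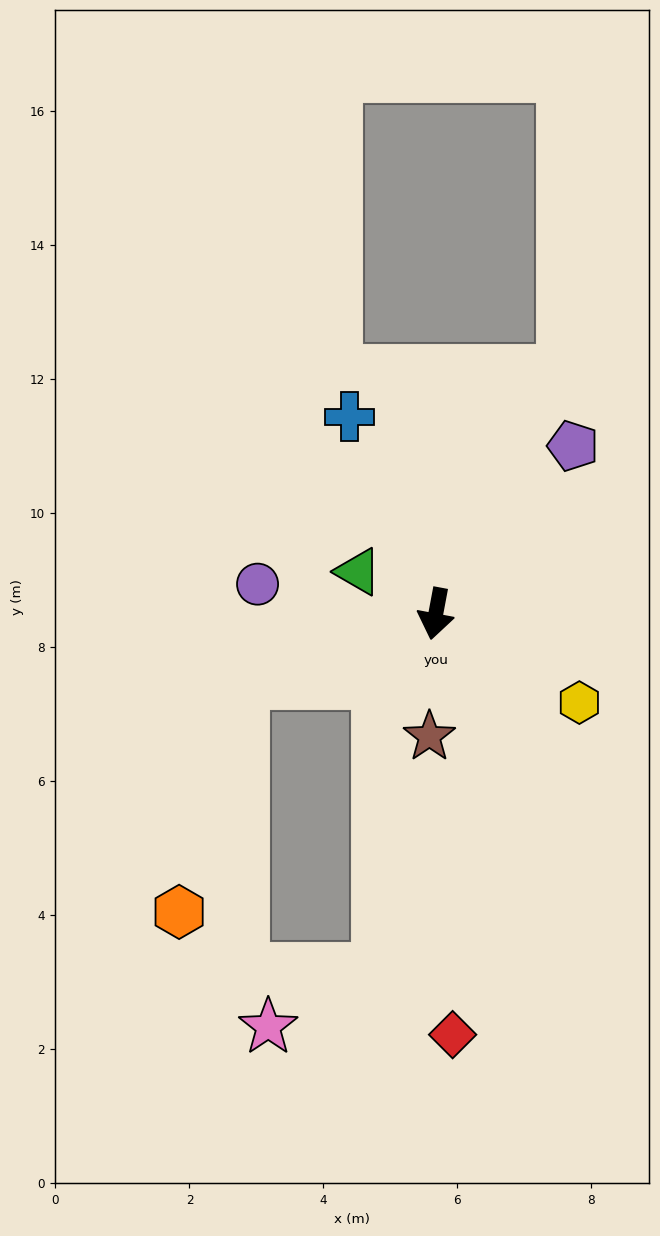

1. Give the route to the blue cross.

turn right 146°, forward 3.2 m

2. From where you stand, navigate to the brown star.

turn left 8°, forward 1.8 m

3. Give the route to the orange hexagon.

blocked — turn right 60°, forward 3.1 m, then turn left 56°, forward 3.6 m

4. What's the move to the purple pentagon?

turn left 151°, forward 3.2 m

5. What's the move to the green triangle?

turn right 108°, forward 1.3 m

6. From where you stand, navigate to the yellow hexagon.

turn left 69°, forward 2.5 m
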